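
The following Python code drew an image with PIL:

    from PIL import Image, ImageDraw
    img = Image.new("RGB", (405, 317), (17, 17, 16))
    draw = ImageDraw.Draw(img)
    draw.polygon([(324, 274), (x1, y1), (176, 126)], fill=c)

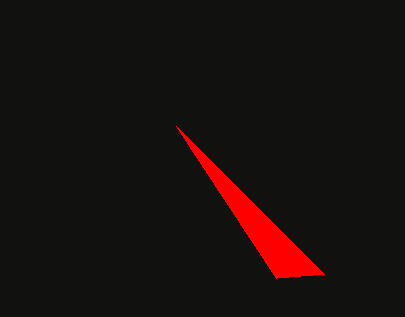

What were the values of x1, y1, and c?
x1 = 276; y1 = 278; c = 'red'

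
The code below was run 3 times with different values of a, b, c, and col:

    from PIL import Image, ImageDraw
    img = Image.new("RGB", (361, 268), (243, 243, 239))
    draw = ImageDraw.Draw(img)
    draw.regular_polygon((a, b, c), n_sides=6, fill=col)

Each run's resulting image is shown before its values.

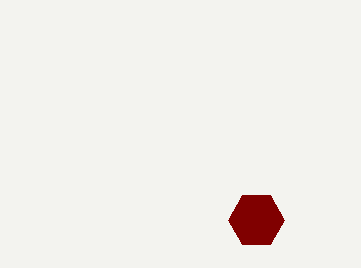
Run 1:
a = 256
b = 220
c = 28
col = 'maroon'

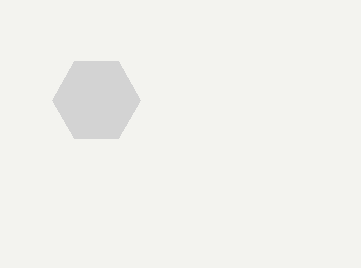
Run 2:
a = 96, b = 100, c = 44, col = 'lightgray'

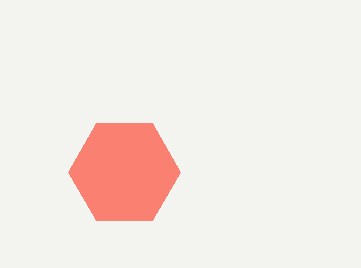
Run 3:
a = 124; b = 172; c = 56; col = 'salmon'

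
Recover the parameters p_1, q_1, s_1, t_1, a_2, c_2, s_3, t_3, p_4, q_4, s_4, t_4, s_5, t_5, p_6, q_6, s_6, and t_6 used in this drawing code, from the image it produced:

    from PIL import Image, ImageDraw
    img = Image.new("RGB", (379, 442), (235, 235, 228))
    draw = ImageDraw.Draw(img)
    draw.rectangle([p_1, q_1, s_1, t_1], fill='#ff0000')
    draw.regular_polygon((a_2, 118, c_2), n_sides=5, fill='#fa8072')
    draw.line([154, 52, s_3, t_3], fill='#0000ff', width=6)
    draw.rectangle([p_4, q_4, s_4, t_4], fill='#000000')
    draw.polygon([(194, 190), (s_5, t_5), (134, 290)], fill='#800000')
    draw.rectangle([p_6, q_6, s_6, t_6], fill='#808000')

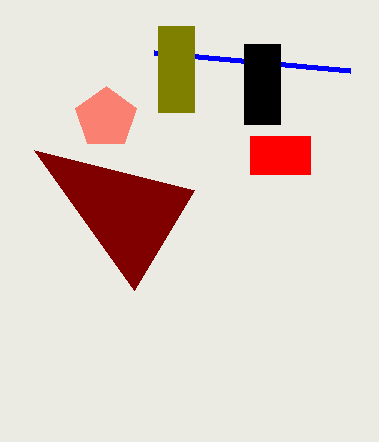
p_1 = 250
q_1 = 136
s_1 = 310
t_1 = 174
a_2 = 106
c_2 = 32
s_3 = 350
t_3 = 70
p_4 = 244
q_4 = 44
s_4 = 280
t_4 = 124
s_5 = 34
t_5 = 150
p_6 = 158
q_6 = 26
s_6 = 194
t_6 = 112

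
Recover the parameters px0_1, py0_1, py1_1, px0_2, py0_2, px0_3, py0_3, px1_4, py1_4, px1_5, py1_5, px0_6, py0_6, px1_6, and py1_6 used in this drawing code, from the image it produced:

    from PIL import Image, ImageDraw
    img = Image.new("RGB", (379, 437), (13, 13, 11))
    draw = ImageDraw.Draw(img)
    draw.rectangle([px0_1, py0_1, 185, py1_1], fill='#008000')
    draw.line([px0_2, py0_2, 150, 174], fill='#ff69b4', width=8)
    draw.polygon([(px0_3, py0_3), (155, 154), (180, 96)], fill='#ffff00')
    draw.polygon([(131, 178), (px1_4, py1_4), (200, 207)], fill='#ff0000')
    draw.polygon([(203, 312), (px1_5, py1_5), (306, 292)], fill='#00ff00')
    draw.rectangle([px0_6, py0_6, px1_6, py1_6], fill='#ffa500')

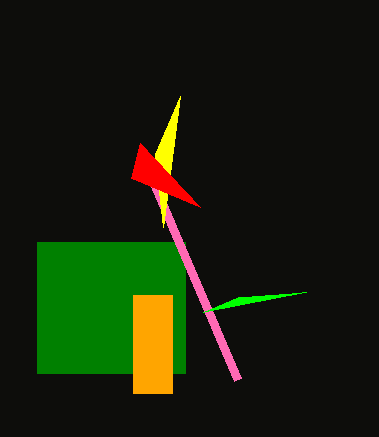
px0_1 = 37
py0_1 = 242
py1_1 = 373
px0_2 = 238
py0_2 = 380
px0_3 = 163
py0_3 = 227
px1_4 = 140
py1_4 = 143
px1_5 = 238
py1_5 = 297
px0_6 = 133
py0_6 = 295
px1_6 = 172
py1_6 = 393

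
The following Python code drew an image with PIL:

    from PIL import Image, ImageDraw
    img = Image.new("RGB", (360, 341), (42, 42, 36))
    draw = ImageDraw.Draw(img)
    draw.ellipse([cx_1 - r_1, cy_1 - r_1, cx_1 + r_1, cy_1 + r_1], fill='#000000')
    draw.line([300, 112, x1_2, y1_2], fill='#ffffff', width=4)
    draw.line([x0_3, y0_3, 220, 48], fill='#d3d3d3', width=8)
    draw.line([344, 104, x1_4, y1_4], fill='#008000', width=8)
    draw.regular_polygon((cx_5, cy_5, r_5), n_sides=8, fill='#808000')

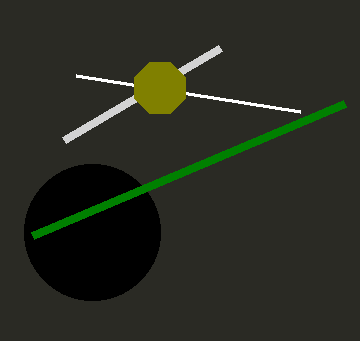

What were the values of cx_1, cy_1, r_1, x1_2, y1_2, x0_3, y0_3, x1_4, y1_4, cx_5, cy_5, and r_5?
cx_1 = 92
cy_1 = 232
r_1 = 68
x1_2 = 76
y1_2 = 76
x0_3 = 64
y0_3 = 140
x1_4 = 32
y1_4 = 236
cx_5 = 160
cy_5 = 88
r_5 = 28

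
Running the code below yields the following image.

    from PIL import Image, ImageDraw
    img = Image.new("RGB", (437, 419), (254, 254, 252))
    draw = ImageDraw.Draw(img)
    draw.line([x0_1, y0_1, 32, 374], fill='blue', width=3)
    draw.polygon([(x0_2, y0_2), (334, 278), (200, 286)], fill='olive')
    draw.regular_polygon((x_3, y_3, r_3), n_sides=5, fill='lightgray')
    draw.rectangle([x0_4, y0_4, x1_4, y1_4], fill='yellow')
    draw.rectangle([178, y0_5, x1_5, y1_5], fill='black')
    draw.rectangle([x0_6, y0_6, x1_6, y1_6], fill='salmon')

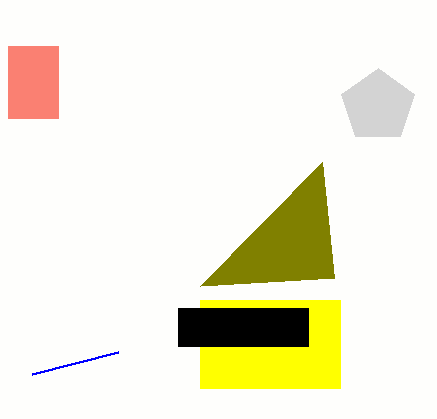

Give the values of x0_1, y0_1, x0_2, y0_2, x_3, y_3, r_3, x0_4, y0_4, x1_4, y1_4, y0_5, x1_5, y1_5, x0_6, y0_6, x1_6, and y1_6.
x0_1 = 118, y0_1 = 352, x0_2 = 322, y0_2 = 162, x_3 = 378, y_3 = 106, r_3 = 38, x0_4 = 200, y0_4 = 300, x1_4 = 340, y1_4 = 388, y0_5 = 308, x1_5 = 308, y1_5 = 346, x0_6 = 8, y0_6 = 46, x1_6 = 58, y1_6 = 118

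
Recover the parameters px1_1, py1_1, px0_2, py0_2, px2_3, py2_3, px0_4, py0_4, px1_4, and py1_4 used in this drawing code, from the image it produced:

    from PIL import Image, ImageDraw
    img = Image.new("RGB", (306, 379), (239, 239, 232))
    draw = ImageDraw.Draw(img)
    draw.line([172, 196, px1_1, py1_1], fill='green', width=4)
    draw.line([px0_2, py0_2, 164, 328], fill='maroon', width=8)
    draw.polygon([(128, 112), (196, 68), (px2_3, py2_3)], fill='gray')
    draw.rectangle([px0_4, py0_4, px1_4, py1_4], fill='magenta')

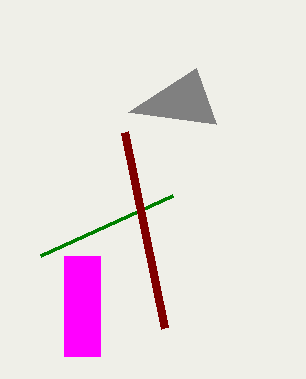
px1_1 = 40
py1_1 = 256
px0_2 = 124
py0_2 = 132
px2_3 = 216
py2_3 = 124
px0_4 = 64
py0_4 = 256
px1_4 = 100
py1_4 = 356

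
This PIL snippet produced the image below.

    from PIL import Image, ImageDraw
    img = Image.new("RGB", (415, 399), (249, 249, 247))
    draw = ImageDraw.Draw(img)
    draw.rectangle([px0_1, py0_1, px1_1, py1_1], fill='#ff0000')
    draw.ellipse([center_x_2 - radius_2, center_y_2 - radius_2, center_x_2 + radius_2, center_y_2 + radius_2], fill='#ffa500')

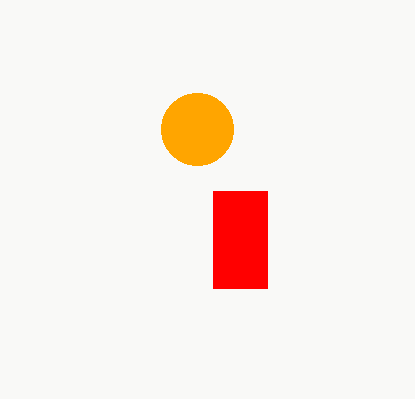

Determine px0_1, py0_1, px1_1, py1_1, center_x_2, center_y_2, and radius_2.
px0_1 = 213, py0_1 = 191, px1_1 = 267, py1_1 = 288, center_x_2 = 197, center_y_2 = 129, radius_2 = 36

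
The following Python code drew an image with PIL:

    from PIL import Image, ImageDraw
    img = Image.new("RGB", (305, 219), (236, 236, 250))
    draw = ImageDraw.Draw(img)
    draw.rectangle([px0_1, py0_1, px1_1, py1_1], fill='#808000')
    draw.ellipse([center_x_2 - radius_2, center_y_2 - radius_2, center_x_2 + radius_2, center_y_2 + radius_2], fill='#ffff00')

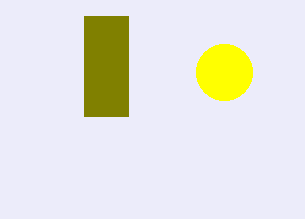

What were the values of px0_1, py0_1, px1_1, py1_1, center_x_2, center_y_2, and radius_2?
px0_1 = 84; py0_1 = 16; px1_1 = 128; py1_1 = 116; center_x_2 = 224; center_y_2 = 72; radius_2 = 28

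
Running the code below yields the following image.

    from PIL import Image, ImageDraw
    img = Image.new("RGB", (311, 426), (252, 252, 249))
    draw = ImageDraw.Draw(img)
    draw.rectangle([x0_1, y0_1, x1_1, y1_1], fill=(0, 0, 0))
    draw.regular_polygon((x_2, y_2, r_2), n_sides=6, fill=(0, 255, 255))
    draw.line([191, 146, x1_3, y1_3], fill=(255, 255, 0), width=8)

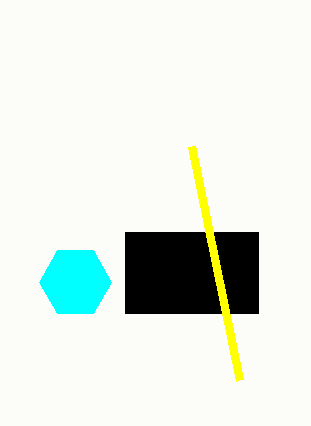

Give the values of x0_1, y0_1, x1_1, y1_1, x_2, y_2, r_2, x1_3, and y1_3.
x0_1 = 125, y0_1 = 232, x1_1 = 258, y1_1 = 313, x_2 = 75, y_2 = 282, r_2 = 36, x1_3 = 239, y1_3 = 380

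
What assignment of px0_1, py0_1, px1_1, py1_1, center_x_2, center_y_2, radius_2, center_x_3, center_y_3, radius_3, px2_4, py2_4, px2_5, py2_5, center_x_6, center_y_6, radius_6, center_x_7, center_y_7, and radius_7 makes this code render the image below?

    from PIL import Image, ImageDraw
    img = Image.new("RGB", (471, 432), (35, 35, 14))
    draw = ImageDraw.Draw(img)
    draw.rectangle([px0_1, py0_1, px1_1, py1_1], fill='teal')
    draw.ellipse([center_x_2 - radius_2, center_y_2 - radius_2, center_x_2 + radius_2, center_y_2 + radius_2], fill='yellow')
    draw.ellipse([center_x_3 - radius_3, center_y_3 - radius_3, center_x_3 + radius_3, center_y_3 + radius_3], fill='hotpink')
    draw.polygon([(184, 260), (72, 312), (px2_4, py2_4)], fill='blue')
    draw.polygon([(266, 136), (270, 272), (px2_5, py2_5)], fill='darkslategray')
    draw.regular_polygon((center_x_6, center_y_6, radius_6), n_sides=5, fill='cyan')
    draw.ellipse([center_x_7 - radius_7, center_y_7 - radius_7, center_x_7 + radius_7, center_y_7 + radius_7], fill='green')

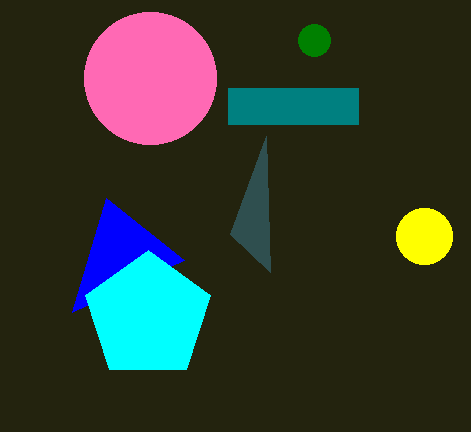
px0_1 = 228
py0_1 = 88
px1_1 = 358
py1_1 = 124
center_x_2 = 424
center_y_2 = 236
radius_2 = 28
center_x_3 = 150
center_y_3 = 78
radius_3 = 66
px2_4 = 106
py2_4 = 198
px2_5 = 230
py2_5 = 234
center_x_6 = 148
center_y_6 = 316
radius_6 = 66
center_x_7 = 314
center_y_7 = 40
radius_7 = 16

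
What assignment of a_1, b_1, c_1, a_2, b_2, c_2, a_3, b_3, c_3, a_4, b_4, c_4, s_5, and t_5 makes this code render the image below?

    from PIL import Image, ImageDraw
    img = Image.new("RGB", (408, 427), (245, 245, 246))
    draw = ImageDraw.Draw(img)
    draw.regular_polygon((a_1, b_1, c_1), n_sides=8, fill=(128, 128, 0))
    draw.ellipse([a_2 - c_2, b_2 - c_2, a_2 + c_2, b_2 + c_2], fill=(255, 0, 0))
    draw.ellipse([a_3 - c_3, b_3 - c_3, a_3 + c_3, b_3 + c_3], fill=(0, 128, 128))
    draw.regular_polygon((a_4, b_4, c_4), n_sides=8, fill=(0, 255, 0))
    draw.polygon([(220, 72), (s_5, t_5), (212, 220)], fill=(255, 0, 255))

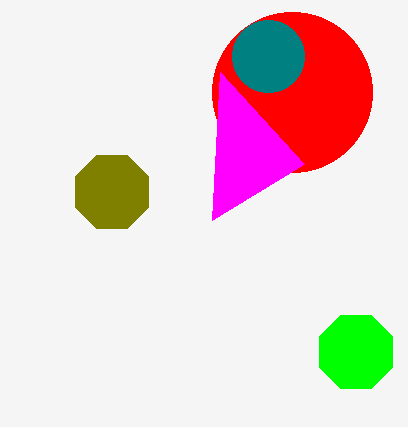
a_1 = 112, b_1 = 192, c_1 = 40, a_2 = 292, b_2 = 92, c_2 = 80, a_3 = 268, b_3 = 56, c_3 = 36, a_4 = 356, b_4 = 352, c_4 = 40, s_5 = 304, t_5 = 164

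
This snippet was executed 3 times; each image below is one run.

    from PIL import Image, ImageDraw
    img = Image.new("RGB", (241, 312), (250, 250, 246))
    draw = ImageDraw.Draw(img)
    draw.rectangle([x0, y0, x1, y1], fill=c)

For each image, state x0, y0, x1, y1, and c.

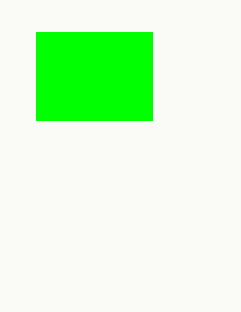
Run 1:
x0 = 36
y0 = 32
x1 = 152
y1 = 120
c = 'lime'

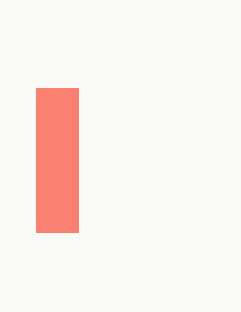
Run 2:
x0 = 36; y0 = 88; x1 = 78; y1 = 232; c = 'salmon'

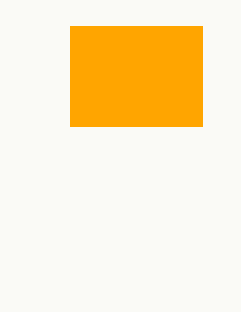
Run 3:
x0 = 70, y0 = 26, x1 = 202, y1 = 126, c = 'orange'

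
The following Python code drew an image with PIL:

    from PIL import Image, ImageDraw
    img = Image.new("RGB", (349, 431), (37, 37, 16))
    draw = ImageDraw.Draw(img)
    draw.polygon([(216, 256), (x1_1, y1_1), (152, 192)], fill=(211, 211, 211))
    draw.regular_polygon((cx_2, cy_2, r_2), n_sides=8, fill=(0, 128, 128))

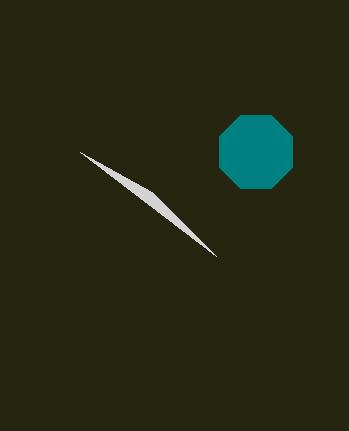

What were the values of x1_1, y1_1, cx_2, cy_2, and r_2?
x1_1 = 80; y1_1 = 152; cx_2 = 256; cy_2 = 152; r_2 = 40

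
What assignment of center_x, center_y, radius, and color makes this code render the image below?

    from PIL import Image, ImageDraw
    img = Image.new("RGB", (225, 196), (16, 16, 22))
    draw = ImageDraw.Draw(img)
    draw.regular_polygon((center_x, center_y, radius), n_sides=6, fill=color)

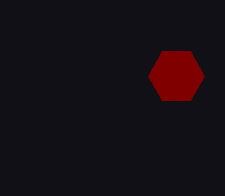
center_x = 176
center_y = 76
radius = 28
color = 'maroon'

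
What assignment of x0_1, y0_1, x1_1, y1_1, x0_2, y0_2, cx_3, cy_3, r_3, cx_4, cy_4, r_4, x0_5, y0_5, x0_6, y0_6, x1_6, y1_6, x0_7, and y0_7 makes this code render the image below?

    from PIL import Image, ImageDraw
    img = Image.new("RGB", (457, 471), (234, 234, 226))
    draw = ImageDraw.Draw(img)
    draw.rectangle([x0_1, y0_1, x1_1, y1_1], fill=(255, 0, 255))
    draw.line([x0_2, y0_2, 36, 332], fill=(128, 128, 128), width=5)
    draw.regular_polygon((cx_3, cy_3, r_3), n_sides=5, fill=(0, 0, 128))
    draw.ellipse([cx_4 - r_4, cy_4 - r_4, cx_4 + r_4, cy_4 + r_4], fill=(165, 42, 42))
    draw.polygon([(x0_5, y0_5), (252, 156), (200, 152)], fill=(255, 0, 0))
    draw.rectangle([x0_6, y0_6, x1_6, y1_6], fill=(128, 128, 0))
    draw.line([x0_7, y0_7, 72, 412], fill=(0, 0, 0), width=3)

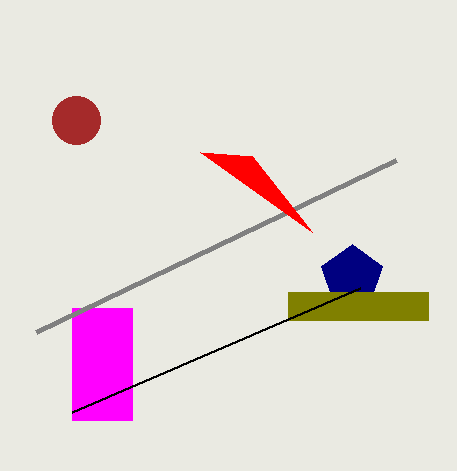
x0_1 = 72, y0_1 = 308, x1_1 = 132, y1_1 = 420, x0_2 = 396, y0_2 = 160, cx_3 = 352, cy_3 = 276, r_3 = 32, cx_4 = 76, cy_4 = 120, r_4 = 24, x0_5 = 312, y0_5 = 232, x0_6 = 288, y0_6 = 292, x1_6 = 428, y1_6 = 320, x0_7 = 360, y0_7 = 288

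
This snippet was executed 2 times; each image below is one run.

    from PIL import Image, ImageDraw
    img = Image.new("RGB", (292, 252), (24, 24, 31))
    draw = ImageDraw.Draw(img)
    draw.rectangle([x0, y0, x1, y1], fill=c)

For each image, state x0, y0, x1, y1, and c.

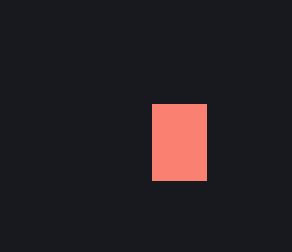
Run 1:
x0 = 152; y0 = 104; x1 = 206; y1 = 180; c = 'salmon'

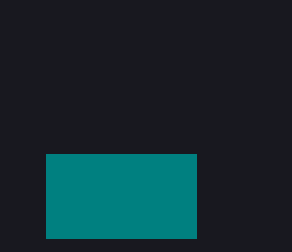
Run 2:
x0 = 46
y0 = 154
x1 = 196
y1 = 238
c = 'teal'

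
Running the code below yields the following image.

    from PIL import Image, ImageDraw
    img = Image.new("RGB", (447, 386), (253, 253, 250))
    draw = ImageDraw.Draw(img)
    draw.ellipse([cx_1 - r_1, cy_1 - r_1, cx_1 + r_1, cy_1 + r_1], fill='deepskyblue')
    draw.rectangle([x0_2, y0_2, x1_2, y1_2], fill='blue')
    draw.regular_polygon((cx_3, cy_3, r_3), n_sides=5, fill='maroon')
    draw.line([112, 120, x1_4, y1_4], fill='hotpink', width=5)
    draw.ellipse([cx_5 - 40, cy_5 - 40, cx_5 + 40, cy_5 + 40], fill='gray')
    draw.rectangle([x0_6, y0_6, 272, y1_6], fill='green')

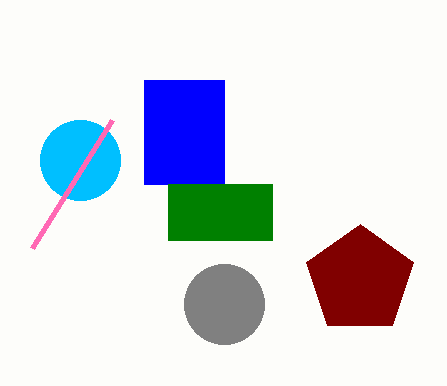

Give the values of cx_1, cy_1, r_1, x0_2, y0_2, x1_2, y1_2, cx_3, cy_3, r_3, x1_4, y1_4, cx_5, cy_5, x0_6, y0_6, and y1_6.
cx_1 = 80; cy_1 = 160; r_1 = 40; x0_2 = 144; y0_2 = 80; x1_2 = 224; y1_2 = 184; cx_3 = 360; cy_3 = 280; r_3 = 56; x1_4 = 32; y1_4 = 248; cx_5 = 224; cy_5 = 304; x0_6 = 168; y0_6 = 184; y1_6 = 240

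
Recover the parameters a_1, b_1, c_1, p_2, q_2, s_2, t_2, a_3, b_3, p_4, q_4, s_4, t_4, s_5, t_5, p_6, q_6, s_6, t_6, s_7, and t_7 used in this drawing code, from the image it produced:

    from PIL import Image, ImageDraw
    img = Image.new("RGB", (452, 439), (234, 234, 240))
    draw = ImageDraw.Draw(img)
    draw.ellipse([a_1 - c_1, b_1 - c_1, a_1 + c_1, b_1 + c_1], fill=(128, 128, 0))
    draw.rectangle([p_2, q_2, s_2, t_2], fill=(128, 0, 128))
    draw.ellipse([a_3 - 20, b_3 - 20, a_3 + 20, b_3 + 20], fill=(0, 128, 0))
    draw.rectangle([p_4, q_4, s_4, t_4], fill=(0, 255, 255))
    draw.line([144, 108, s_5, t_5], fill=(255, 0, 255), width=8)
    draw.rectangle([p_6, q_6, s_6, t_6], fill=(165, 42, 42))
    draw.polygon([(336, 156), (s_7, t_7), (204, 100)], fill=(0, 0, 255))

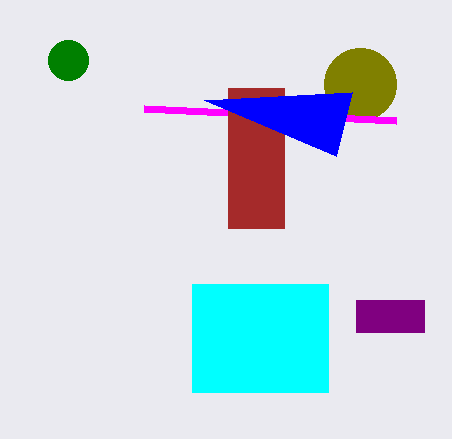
a_1 = 360, b_1 = 84, c_1 = 36, p_2 = 356, q_2 = 300, s_2 = 424, t_2 = 332, a_3 = 68, b_3 = 60, p_4 = 192, q_4 = 284, s_4 = 328, t_4 = 392, s_5 = 396, t_5 = 120, p_6 = 228, q_6 = 88, s_6 = 284, t_6 = 228, s_7 = 352, t_7 = 92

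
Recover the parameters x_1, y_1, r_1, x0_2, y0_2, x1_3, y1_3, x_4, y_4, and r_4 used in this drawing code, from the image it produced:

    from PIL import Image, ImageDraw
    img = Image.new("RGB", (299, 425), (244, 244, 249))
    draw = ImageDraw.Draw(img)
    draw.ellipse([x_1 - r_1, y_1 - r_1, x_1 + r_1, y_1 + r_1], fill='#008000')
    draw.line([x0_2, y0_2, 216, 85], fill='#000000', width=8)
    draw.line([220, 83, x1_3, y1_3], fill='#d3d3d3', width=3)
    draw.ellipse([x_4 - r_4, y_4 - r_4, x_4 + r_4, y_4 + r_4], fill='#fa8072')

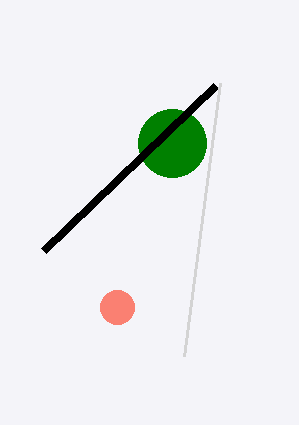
x_1 = 172, y_1 = 143, r_1 = 34, x0_2 = 44, y0_2 = 250, x1_3 = 184, y1_3 = 356, x_4 = 117, y_4 = 307, r_4 = 17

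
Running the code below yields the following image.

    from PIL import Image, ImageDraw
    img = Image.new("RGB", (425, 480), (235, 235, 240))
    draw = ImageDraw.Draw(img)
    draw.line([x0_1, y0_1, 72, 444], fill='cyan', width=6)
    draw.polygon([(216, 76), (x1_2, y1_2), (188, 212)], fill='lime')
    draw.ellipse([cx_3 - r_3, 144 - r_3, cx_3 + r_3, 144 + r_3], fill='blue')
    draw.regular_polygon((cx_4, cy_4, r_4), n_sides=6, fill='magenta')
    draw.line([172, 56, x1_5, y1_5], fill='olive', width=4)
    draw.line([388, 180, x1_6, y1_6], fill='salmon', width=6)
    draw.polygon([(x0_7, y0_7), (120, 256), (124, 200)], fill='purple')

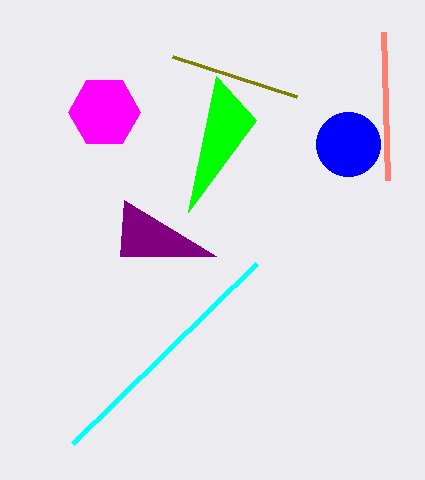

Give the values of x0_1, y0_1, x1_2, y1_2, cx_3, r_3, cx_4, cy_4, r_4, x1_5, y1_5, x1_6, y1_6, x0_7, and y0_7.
x0_1 = 256
y0_1 = 264
x1_2 = 256
y1_2 = 120
cx_3 = 348
r_3 = 32
cx_4 = 104
cy_4 = 112
r_4 = 36
x1_5 = 296
y1_5 = 96
x1_6 = 384
y1_6 = 32
x0_7 = 216
y0_7 = 256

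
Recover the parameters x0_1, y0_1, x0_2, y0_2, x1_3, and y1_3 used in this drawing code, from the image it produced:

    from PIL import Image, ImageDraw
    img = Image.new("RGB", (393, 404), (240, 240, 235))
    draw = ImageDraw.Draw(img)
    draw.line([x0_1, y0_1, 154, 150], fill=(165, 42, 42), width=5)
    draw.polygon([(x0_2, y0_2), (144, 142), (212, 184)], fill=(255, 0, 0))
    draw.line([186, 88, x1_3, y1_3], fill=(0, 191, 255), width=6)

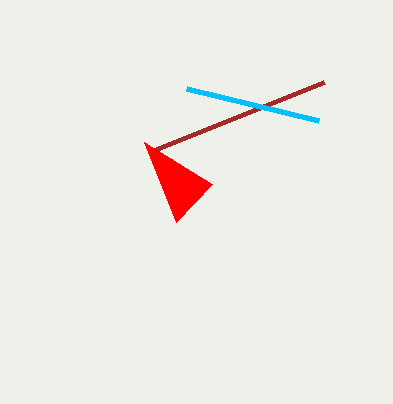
x0_1 = 324; y0_1 = 82; x0_2 = 176; y0_2 = 222; x1_3 = 318; y1_3 = 120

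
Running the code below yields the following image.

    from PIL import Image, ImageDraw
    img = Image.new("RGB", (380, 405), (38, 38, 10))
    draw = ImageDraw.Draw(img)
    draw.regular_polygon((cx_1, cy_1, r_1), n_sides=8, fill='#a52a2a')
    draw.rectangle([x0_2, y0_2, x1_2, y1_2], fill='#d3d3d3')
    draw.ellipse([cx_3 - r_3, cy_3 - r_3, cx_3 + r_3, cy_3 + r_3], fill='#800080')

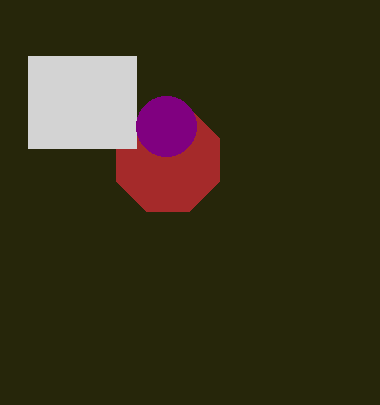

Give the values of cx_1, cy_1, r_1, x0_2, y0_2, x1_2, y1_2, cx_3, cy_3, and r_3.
cx_1 = 168; cy_1 = 160; r_1 = 56; x0_2 = 28; y0_2 = 56; x1_2 = 136; y1_2 = 148; cx_3 = 166; cy_3 = 126; r_3 = 30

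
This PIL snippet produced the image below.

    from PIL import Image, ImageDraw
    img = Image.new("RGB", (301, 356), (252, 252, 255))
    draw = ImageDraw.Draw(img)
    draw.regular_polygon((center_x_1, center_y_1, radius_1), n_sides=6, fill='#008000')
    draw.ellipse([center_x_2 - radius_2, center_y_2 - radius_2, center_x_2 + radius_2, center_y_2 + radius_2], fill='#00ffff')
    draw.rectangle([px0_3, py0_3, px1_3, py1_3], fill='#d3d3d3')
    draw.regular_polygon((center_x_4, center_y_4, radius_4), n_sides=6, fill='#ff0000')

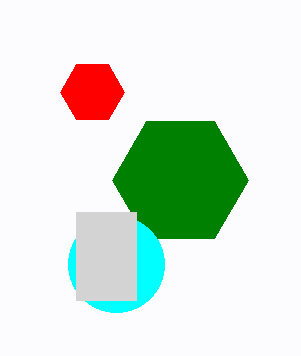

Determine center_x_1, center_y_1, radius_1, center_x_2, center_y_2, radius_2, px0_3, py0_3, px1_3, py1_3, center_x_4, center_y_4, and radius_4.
center_x_1 = 180; center_y_1 = 180; radius_1 = 68; center_x_2 = 116; center_y_2 = 264; radius_2 = 48; px0_3 = 76; py0_3 = 212; px1_3 = 136; py1_3 = 300; center_x_4 = 92; center_y_4 = 92; radius_4 = 32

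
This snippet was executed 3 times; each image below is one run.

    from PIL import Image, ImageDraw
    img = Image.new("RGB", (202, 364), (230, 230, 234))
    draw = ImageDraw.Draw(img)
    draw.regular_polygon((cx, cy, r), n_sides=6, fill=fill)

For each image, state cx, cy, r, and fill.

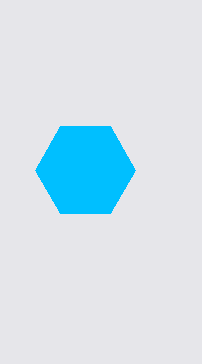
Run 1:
cx = 85
cy = 170
r = 50
fill = 'deepskyblue'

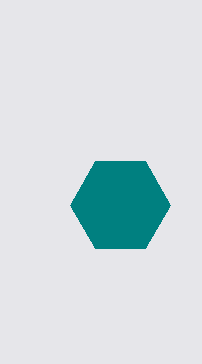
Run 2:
cx = 120; cy = 205; r = 50; fill = 'teal'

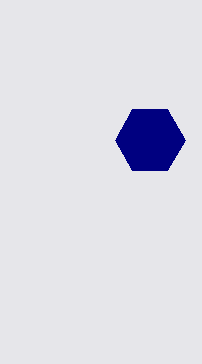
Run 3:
cx = 150; cy = 140; r = 35; fill = 'navy'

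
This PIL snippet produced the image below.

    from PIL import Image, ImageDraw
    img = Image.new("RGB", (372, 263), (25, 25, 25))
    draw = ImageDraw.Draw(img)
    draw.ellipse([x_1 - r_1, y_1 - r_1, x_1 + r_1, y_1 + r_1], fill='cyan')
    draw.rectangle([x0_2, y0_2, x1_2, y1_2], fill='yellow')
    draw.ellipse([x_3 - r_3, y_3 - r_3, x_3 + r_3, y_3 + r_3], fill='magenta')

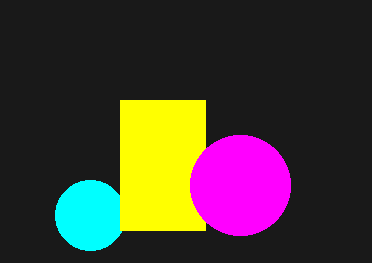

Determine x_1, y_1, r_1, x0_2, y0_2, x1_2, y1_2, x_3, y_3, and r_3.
x_1 = 90, y_1 = 215, r_1 = 35, x0_2 = 120, y0_2 = 100, x1_2 = 205, y1_2 = 230, x_3 = 240, y_3 = 185, r_3 = 50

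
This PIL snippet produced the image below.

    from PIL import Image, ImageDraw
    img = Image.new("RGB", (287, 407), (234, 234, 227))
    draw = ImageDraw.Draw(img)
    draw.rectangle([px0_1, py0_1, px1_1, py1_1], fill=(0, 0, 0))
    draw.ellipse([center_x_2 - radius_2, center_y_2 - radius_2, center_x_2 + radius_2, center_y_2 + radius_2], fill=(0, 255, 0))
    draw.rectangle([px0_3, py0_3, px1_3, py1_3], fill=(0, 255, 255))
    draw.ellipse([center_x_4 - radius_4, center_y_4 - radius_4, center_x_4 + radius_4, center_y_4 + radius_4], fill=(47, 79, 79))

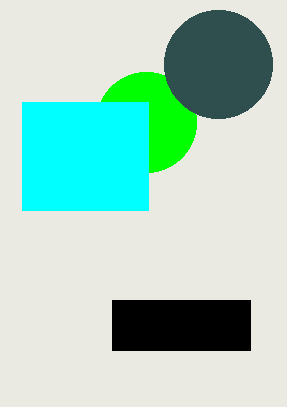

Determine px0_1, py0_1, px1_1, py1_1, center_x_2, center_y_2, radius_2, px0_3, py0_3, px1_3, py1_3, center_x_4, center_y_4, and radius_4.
px0_1 = 112
py0_1 = 300
px1_1 = 250
py1_1 = 350
center_x_2 = 146
center_y_2 = 122
radius_2 = 50
px0_3 = 22
py0_3 = 102
px1_3 = 148
py1_3 = 210
center_x_4 = 218
center_y_4 = 64
radius_4 = 54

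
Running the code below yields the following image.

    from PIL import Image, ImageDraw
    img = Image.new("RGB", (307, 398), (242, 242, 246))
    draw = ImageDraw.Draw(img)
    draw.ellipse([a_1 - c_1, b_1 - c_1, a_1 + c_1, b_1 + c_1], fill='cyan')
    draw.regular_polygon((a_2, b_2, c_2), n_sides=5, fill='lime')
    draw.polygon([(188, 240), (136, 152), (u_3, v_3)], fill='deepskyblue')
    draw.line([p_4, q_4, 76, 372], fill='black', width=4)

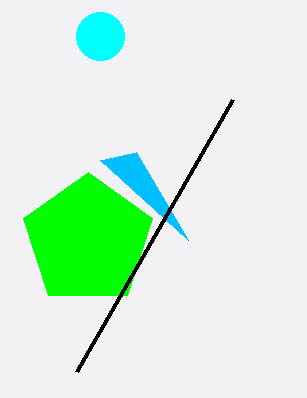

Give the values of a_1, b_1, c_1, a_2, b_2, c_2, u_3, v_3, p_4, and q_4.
a_1 = 100; b_1 = 36; c_1 = 24; a_2 = 88; b_2 = 240; c_2 = 68; u_3 = 100; v_3 = 160; p_4 = 232; q_4 = 100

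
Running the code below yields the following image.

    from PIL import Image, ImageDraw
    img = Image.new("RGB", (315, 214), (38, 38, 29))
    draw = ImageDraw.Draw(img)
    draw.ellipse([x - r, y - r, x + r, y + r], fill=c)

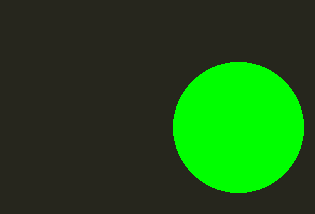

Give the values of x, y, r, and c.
x = 238; y = 127; r = 65; c = 'lime'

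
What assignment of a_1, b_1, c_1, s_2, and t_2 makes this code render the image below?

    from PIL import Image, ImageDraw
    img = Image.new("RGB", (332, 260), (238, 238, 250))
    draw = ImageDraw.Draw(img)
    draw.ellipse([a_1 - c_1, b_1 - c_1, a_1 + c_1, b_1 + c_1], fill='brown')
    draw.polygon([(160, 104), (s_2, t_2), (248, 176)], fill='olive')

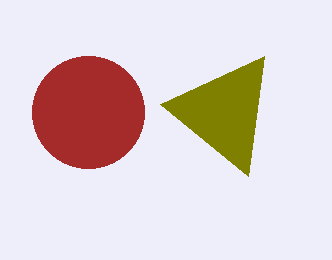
a_1 = 88; b_1 = 112; c_1 = 56; s_2 = 264; t_2 = 56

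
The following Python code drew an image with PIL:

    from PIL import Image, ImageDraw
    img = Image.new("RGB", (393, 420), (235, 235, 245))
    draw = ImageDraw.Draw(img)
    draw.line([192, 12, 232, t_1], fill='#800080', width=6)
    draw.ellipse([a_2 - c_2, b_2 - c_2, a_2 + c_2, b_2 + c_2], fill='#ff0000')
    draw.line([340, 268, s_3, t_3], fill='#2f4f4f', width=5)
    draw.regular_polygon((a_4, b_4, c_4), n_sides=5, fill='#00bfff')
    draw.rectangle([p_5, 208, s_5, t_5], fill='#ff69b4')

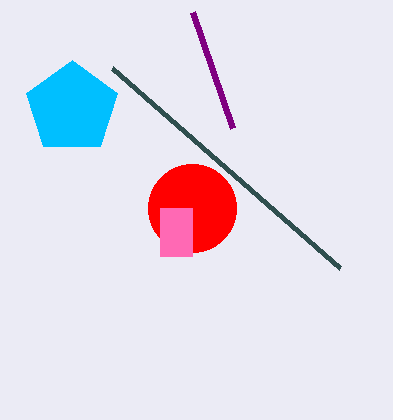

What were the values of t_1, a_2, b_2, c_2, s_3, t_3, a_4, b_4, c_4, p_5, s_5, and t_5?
t_1 = 128
a_2 = 192
b_2 = 208
c_2 = 44
s_3 = 112
t_3 = 68
a_4 = 72
b_4 = 108
c_4 = 48
p_5 = 160
s_5 = 192
t_5 = 256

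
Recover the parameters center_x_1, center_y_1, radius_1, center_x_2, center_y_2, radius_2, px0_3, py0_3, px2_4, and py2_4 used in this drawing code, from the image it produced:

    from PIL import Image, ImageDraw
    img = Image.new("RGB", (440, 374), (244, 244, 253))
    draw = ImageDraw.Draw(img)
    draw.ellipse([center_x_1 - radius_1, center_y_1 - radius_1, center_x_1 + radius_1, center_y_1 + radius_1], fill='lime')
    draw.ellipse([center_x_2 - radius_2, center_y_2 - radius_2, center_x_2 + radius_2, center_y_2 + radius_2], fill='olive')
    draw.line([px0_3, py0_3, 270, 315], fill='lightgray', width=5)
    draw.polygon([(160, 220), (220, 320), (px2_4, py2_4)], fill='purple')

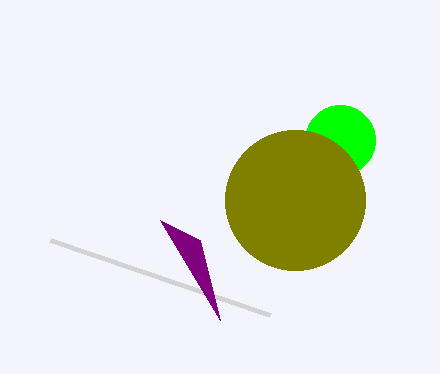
center_x_1 = 340, center_y_1 = 140, radius_1 = 35, center_x_2 = 295, center_y_2 = 200, radius_2 = 70, px0_3 = 50, py0_3 = 240, px2_4 = 200, py2_4 = 240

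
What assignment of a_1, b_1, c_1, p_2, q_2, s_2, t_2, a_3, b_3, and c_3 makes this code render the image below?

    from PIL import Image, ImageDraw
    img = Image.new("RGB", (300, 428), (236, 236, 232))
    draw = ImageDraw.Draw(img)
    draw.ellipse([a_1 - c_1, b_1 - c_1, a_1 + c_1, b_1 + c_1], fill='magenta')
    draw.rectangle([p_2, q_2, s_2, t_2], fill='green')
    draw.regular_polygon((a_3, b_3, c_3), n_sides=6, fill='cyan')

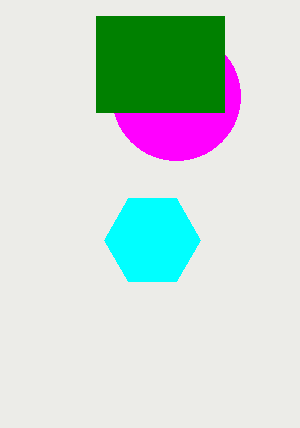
a_1 = 176; b_1 = 96; c_1 = 64; p_2 = 96; q_2 = 16; s_2 = 224; t_2 = 112; a_3 = 152; b_3 = 240; c_3 = 48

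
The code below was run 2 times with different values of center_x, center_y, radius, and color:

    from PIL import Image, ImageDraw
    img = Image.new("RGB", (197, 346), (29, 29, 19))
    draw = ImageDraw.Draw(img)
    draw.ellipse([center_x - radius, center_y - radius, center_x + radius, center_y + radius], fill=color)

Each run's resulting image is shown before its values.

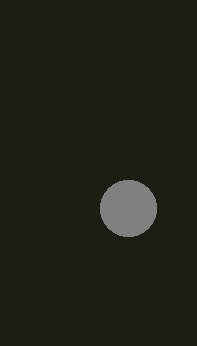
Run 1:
center_x = 128, center_y = 208, radius = 28, color = 'gray'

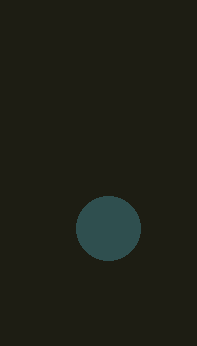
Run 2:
center_x = 108; center_y = 228; radius = 32; color = 'darkslategray'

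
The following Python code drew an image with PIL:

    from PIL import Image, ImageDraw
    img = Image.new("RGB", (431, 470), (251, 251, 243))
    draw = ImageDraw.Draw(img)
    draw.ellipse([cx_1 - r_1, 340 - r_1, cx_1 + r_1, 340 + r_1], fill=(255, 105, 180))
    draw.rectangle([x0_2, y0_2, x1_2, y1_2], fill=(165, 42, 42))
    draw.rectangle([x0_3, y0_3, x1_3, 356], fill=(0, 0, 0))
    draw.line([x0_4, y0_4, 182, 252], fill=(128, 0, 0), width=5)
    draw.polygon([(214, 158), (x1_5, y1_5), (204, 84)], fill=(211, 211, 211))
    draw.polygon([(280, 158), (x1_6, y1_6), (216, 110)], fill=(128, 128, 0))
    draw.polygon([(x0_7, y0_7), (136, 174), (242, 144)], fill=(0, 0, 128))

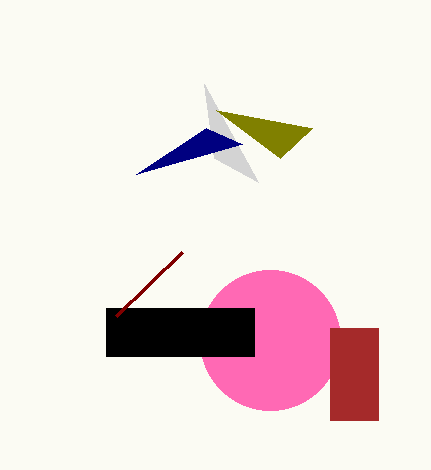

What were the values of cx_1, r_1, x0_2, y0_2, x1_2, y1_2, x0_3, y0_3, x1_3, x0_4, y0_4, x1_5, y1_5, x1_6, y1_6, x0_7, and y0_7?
cx_1 = 270
r_1 = 70
x0_2 = 330
y0_2 = 328
x1_2 = 378
y1_2 = 420
x0_3 = 106
y0_3 = 308
x1_3 = 254
x0_4 = 116
y0_4 = 316
x1_5 = 258
y1_5 = 182
x1_6 = 312
y1_6 = 128
x0_7 = 206
y0_7 = 128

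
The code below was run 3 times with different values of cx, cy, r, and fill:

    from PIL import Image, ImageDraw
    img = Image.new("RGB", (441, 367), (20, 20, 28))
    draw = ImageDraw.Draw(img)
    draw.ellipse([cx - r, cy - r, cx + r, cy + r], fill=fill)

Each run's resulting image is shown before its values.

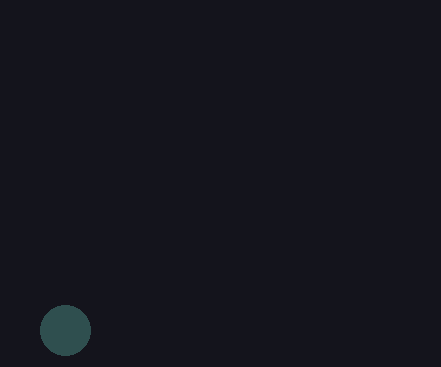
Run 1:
cx = 65, cy = 330, r = 25, fill = 'darkslategray'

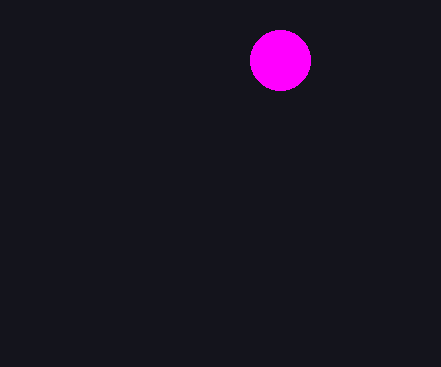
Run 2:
cx = 280; cy = 60; r = 30; fill = 'magenta'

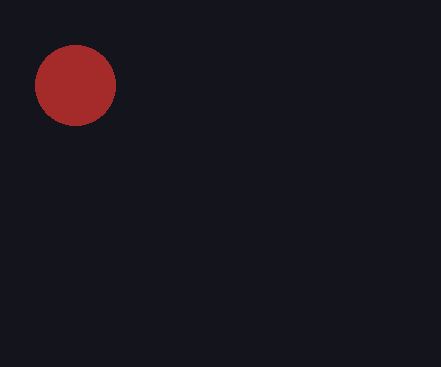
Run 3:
cx = 75, cy = 85, r = 40, fill = 'brown'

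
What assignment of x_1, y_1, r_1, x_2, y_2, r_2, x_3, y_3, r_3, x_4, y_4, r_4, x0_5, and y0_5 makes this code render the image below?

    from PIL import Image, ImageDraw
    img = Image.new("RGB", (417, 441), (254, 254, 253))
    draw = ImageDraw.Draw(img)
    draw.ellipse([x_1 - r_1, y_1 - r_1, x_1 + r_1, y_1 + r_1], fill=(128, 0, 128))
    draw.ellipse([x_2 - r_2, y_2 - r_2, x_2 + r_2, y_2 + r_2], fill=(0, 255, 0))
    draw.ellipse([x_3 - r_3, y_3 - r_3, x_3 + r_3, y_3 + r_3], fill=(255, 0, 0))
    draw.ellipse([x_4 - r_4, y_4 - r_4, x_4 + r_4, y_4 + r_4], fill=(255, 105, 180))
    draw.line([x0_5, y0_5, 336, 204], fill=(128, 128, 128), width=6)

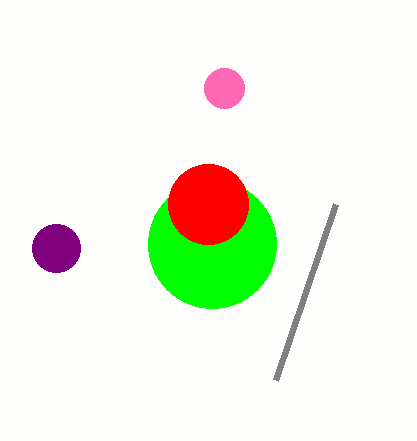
x_1 = 56; y_1 = 248; r_1 = 24; x_2 = 212; y_2 = 244; r_2 = 64; x_3 = 208; y_3 = 204; r_3 = 40; x_4 = 224; y_4 = 88; r_4 = 20; x0_5 = 276; y0_5 = 380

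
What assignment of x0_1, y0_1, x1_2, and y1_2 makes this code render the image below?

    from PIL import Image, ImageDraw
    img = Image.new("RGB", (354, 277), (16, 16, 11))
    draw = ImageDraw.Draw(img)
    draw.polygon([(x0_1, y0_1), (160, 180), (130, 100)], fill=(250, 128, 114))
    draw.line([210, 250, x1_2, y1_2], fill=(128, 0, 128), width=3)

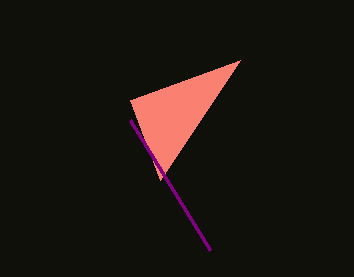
x0_1 = 240, y0_1 = 60, x1_2 = 130, y1_2 = 120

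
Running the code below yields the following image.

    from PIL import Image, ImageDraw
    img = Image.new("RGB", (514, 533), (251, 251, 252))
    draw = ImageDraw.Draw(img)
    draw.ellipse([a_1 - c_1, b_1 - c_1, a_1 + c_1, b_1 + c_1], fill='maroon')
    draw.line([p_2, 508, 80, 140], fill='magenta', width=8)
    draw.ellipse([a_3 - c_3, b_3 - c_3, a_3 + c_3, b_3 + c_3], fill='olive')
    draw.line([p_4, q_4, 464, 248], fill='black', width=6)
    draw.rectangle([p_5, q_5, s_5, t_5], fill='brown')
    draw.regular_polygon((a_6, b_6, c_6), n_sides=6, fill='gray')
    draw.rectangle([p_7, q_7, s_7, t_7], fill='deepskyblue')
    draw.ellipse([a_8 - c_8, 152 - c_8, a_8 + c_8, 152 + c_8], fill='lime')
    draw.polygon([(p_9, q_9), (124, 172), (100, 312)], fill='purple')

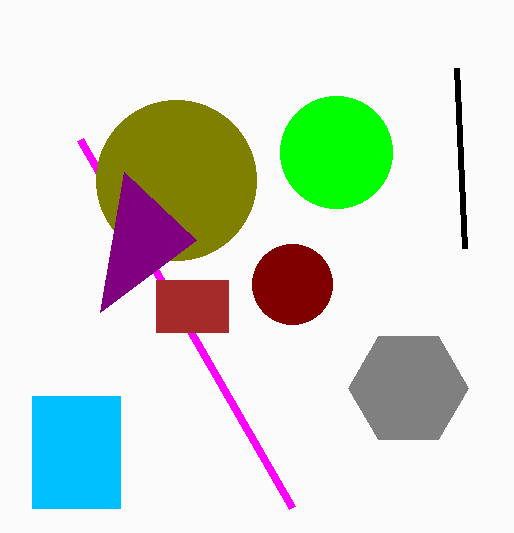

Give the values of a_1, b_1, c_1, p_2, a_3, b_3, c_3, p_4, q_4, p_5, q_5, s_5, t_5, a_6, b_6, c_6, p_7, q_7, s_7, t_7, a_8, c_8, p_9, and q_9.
a_1 = 292; b_1 = 284; c_1 = 40; p_2 = 292; a_3 = 176; b_3 = 180; c_3 = 80; p_4 = 456; q_4 = 68; p_5 = 156; q_5 = 280; s_5 = 228; t_5 = 332; a_6 = 408; b_6 = 388; c_6 = 60; p_7 = 32; q_7 = 396; s_7 = 120; t_7 = 508; a_8 = 336; c_8 = 56; p_9 = 196; q_9 = 240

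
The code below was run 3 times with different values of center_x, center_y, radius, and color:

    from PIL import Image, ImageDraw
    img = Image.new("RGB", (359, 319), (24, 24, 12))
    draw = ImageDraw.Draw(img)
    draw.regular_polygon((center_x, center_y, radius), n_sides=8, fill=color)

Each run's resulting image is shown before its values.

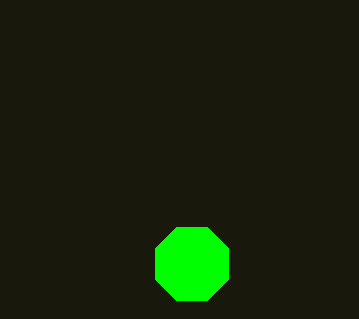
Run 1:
center_x = 192
center_y = 264
radius = 40
color = 'lime'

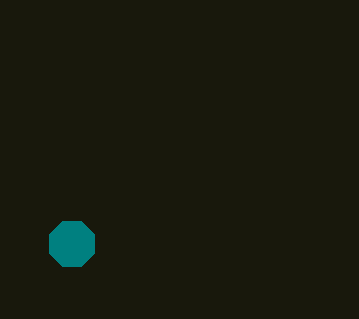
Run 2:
center_x = 72
center_y = 244
radius = 24
color = 'teal'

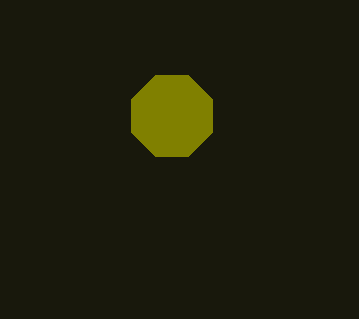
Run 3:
center_x = 172; center_y = 116; radius = 44; color = 'olive'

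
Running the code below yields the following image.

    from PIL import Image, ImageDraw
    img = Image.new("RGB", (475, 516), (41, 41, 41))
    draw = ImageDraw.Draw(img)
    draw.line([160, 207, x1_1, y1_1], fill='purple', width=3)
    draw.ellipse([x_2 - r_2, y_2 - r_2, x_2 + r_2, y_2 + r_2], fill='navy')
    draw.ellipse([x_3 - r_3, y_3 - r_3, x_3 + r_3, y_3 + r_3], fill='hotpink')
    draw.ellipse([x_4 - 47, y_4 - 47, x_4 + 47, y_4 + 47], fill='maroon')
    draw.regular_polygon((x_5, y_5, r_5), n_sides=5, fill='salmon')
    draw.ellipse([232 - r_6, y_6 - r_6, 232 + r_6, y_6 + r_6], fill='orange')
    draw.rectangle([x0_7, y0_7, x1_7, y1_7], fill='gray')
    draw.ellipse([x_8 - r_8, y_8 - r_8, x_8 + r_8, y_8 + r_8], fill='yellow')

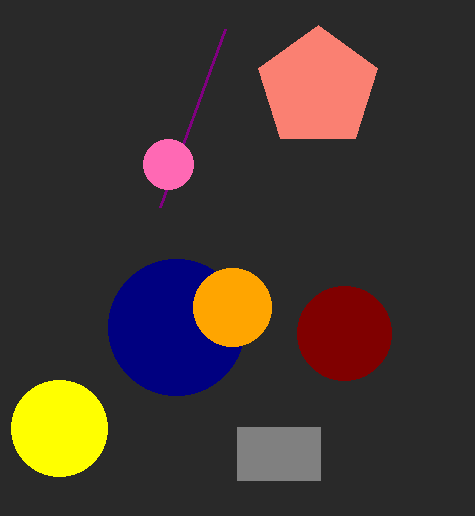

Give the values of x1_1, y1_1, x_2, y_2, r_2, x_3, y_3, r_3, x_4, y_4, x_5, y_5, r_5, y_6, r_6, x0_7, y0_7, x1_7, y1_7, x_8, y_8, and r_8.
x1_1 = 225, y1_1 = 29, x_2 = 176, y_2 = 327, r_2 = 68, x_3 = 168, y_3 = 164, r_3 = 25, x_4 = 344, y_4 = 333, x_5 = 318, y_5 = 88, r_5 = 63, y_6 = 307, r_6 = 39, x0_7 = 237, y0_7 = 427, x1_7 = 320, y1_7 = 480, x_8 = 59, y_8 = 428, r_8 = 48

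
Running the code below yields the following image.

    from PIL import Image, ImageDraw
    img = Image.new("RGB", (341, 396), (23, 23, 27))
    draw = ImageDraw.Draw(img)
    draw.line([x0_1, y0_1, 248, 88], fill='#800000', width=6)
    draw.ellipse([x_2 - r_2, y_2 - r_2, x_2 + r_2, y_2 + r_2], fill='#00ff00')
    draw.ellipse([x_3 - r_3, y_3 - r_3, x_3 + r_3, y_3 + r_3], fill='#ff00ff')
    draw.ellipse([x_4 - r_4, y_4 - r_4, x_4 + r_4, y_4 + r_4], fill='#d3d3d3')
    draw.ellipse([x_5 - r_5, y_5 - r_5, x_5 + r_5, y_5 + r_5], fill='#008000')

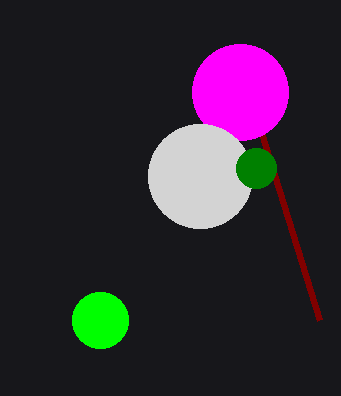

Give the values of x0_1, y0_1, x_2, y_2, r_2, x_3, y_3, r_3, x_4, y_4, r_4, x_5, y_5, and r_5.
x0_1 = 320
y0_1 = 320
x_2 = 100
y_2 = 320
r_2 = 28
x_3 = 240
y_3 = 92
r_3 = 48
x_4 = 200
y_4 = 176
r_4 = 52
x_5 = 256
y_5 = 168
r_5 = 20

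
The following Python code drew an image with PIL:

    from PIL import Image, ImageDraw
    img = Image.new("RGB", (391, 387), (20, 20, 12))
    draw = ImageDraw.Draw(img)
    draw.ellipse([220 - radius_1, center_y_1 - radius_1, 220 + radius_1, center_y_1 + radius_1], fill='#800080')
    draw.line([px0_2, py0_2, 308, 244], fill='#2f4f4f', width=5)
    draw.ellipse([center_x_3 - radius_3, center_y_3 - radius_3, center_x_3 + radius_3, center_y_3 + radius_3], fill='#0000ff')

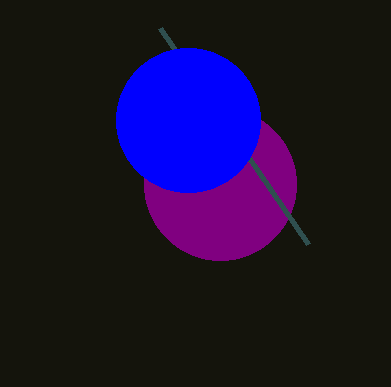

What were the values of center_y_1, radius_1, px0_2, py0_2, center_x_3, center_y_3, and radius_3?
center_y_1 = 184, radius_1 = 76, px0_2 = 160, py0_2 = 28, center_x_3 = 188, center_y_3 = 120, radius_3 = 72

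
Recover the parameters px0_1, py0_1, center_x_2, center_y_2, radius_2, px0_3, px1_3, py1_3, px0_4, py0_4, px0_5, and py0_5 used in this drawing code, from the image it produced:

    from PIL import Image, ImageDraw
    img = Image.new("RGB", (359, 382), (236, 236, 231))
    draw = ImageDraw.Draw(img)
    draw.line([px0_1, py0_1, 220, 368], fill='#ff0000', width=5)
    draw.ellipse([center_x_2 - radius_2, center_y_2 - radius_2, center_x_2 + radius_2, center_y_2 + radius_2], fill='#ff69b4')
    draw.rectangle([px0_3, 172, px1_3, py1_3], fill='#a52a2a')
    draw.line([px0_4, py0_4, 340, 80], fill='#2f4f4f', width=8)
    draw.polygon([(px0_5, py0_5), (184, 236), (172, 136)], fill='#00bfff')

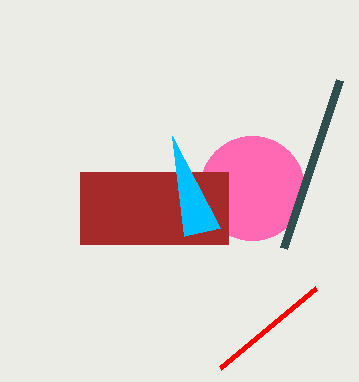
px0_1 = 316
py0_1 = 288
center_x_2 = 252
center_y_2 = 188
radius_2 = 52
px0_3 = 80
px1_3 = 228
py1_3 = 244
px0_4 = 284
py0_4 = 248
px0_5 = 220
py0_5 = 228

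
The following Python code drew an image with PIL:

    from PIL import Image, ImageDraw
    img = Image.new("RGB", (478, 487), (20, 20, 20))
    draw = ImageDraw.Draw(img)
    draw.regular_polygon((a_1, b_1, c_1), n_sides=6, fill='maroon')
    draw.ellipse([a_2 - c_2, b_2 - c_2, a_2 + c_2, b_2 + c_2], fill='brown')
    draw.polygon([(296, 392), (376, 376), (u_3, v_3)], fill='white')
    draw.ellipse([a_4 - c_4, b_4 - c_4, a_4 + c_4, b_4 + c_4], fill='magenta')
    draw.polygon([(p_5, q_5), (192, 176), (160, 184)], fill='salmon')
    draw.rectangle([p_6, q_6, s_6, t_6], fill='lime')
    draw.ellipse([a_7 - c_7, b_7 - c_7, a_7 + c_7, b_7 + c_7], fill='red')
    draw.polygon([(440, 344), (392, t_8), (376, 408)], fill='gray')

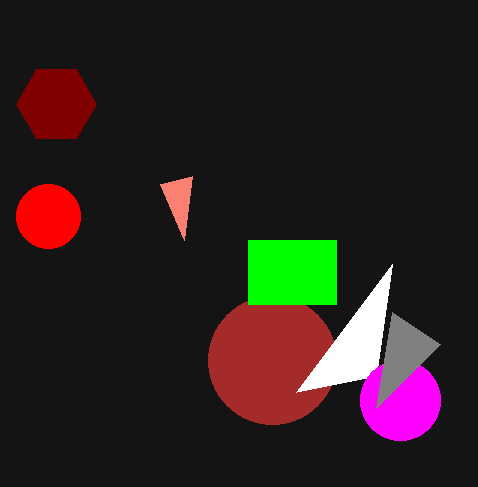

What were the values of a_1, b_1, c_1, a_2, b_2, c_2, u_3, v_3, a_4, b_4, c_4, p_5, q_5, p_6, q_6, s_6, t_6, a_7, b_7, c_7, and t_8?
a_1 = 56
b_1 = 104
c_1 = 40
a_2 = 272
b_2 = 360
c_2 = 64
u_3 = 392
v_3 = 264
a_4 = 400
b_4 = 400
c_4 = 40
p_5 = 184
q_5 = 240
p_6 = 248
q_6 = 240
s_6 = 336
t_6 = 304
a_7 = 48
b_7 = 216
c_7 = 32
t_8 = 312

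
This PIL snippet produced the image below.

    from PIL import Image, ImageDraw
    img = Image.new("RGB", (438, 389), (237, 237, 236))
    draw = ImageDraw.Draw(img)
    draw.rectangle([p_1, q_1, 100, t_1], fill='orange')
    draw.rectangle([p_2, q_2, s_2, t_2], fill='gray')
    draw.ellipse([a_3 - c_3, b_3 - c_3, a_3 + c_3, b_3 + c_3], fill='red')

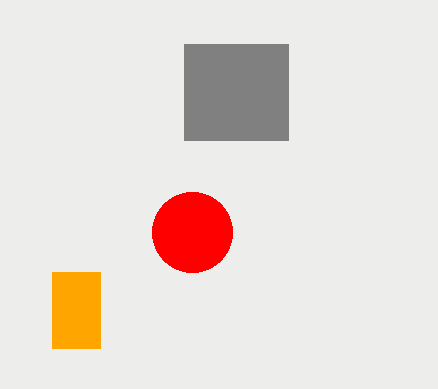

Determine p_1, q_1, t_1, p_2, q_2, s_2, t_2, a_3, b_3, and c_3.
p_1 = 52, q_1 = 272, t_1 = 348, p_2 = 184, q_2 = 44, s_2 = 288, t_2 = 140, a_3 = 192, b_3 = 232, c_3 = 40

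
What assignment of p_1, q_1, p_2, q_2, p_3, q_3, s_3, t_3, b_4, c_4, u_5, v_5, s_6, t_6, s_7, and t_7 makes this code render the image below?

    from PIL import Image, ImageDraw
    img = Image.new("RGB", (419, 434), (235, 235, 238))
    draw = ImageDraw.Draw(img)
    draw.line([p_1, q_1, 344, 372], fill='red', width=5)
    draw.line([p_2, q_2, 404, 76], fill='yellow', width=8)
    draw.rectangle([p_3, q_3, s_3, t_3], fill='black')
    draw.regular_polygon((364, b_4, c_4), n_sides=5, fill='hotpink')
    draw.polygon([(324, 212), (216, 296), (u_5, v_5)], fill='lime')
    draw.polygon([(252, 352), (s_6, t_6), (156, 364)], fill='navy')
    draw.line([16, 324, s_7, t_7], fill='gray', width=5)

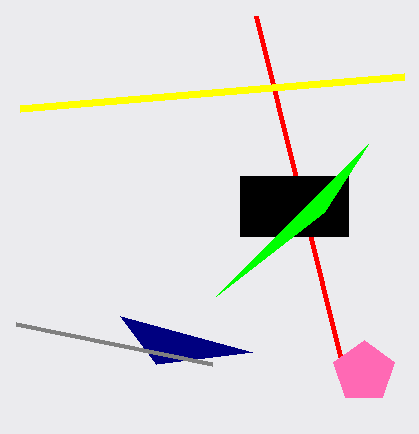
p_1 = 256; q_1 = 16; p_2 = 20; q_2 = 108; p_3 = 240; q_3 = 176; s_3 = 348; t_3 = 236; b_4 = 372; c_4 = 32; u_5 = 368; v_5 = 144; s_6 = 120; t_6 = 316; s_7 = 212; t_7 = 364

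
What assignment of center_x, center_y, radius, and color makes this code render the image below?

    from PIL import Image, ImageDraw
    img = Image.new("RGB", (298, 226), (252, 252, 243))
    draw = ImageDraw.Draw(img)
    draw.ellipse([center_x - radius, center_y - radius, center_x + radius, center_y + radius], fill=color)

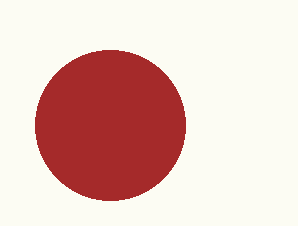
center_x = 110
center_y = 125
radius = 75
color = 'brown'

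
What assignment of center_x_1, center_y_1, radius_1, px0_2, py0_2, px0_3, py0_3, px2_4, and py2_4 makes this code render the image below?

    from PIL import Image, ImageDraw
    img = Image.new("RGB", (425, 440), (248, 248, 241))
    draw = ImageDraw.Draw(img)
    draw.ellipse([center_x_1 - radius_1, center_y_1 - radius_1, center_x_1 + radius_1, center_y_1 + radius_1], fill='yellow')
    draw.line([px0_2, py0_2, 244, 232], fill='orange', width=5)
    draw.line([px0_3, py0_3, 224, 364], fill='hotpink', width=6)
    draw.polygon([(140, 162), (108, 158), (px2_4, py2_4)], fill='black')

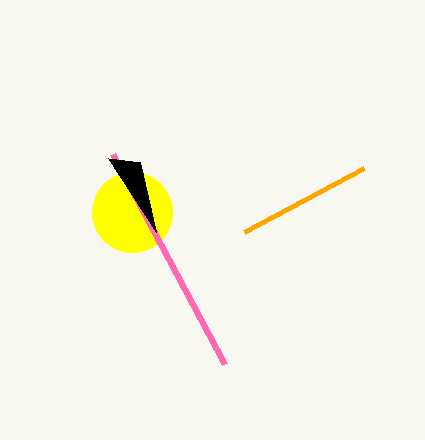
center_x_1 = 132
center_y_1 = 212
radius_1 = 40
px0_2 = 364
py0_2 = 168
px0_3 = 112
py0_3 = 154
px2_4 = 156
py2_4 = 232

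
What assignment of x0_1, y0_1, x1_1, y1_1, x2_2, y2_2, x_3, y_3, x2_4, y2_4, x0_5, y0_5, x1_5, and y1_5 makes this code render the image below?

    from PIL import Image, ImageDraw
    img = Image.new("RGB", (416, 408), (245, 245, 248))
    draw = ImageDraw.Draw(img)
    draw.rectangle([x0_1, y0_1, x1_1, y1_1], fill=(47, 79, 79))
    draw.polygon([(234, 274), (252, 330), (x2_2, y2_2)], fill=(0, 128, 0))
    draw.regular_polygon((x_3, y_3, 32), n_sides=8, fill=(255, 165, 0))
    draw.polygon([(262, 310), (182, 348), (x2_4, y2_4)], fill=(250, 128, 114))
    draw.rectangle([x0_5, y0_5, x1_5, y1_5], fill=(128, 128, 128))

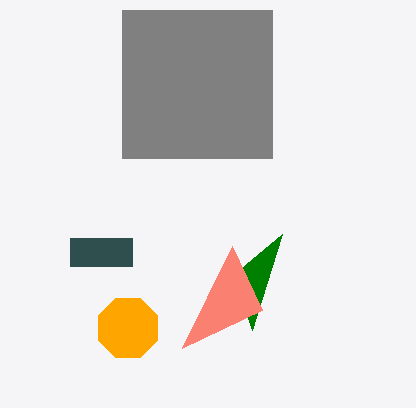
x0_1 = 70; y0_1 = 238; x1_1 = 132; y1_1 = 266; x2_2 = 282; y2_2 = 234; x_3 = 128; y_3 = 328; x2_4 = 232; y2_4 = 246; x0_5 = 122; y0_5 = 10; x1_5 = 272; y1_5 = 158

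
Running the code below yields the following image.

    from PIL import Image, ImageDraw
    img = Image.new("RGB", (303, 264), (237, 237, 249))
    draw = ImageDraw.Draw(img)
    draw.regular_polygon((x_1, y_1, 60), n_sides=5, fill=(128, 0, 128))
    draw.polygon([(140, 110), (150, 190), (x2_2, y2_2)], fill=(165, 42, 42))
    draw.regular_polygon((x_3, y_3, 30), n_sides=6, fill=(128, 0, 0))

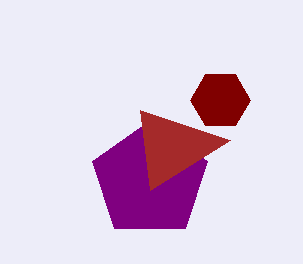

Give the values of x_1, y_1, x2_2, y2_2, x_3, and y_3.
x_1 = 150; y_1 = 180; x2_2 = 230; y2_2 = 140; x_3 = 220; y_3 = 100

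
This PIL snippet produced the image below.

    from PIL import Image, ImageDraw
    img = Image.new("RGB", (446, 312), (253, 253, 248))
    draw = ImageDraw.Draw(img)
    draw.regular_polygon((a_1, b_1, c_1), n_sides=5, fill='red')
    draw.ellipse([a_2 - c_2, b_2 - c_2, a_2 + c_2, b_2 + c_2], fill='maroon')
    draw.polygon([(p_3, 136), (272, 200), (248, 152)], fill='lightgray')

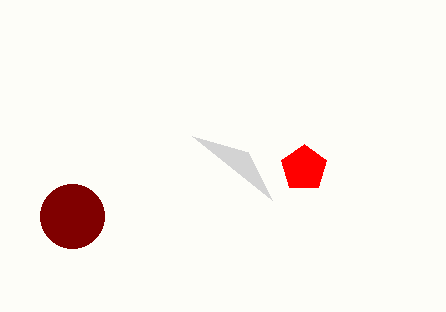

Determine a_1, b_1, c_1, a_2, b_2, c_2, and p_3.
a_1 = 304; b_1 = 168; c_1 = 24; a_2 = 72; b_2 = 216; c_2 = 32; p_3 = 192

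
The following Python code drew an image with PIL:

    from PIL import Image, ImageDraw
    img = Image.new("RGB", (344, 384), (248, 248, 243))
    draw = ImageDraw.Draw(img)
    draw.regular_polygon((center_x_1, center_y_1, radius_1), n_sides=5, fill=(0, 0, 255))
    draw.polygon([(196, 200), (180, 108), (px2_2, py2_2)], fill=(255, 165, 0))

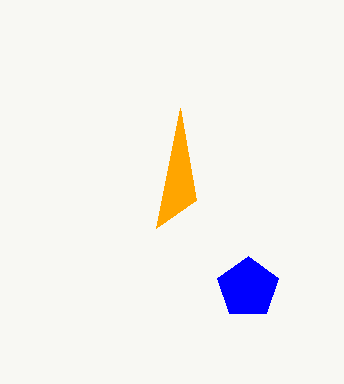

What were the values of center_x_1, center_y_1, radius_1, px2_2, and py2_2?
center_x_1 = 248; center_y_1 = 288; radius_1 = 32; px2_2 = 156; py2_2 = 228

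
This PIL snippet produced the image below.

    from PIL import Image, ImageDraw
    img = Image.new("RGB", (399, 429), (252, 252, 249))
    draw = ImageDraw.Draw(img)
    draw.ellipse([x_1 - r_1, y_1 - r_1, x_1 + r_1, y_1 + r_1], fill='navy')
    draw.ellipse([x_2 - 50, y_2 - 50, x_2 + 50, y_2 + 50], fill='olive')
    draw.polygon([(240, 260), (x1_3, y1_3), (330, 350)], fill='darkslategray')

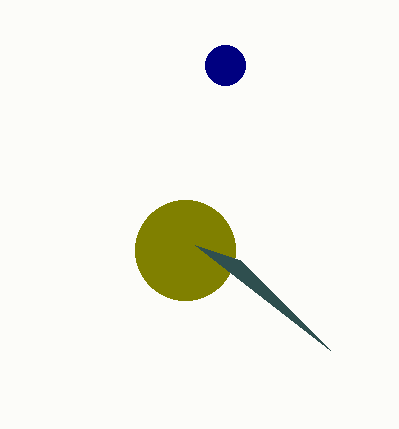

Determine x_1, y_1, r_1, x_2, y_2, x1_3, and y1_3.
x_1 = 225, y_1 = 65, r_1 = 20, x_2 = 185, y_2 = 250, x1_3 = 195, y1_3 = 245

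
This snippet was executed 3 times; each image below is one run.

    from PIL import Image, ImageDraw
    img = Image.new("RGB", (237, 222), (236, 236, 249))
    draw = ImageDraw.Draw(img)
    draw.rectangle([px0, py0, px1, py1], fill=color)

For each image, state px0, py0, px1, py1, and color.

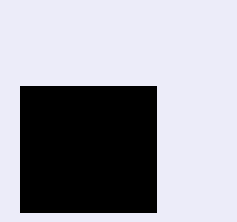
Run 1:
px0 = 20
py0 = 86
px1 = 156
py1 = 212
color = 'black'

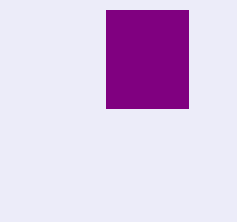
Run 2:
px0 = 106
py0 = 10
px1 = 188
py1 = 108
color = 'purple'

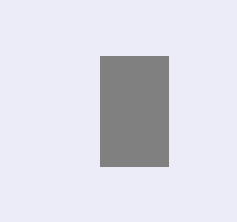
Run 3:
px0 = 100, py0 = 56, px1 = 168, py1 = 166, color = 'gray'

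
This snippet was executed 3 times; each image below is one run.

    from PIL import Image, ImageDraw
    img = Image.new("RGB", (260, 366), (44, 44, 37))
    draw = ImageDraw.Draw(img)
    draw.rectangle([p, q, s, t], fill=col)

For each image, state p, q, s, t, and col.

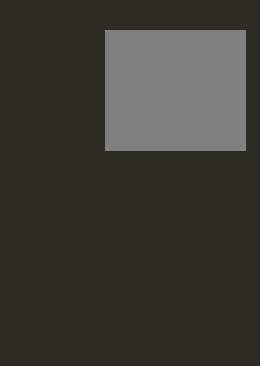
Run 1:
p = 105
q = 30
s = 245
t = 150
col = 'gray'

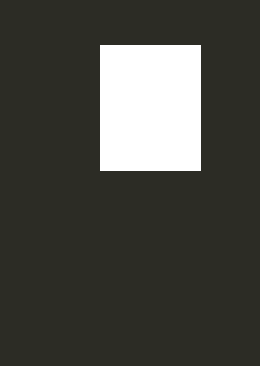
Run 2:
p = 100; q = 45; s = 200; t = 170; col = 'white'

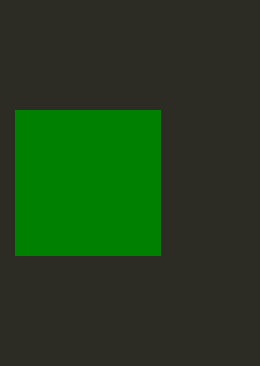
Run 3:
p = 15
q = 110
s = 160
t = 255
col = 'green'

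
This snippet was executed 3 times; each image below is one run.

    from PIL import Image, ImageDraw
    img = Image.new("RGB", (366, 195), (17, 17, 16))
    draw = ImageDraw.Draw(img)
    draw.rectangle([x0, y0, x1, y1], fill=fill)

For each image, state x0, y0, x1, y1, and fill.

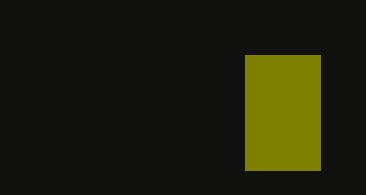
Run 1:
x0 = 245; y0 = 55; x1 = 320; y1 = 170; fill = 'olive'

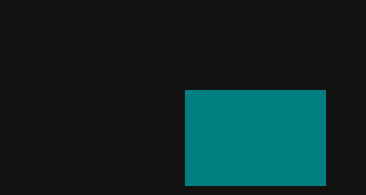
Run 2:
x0 = 185, y0 = 90, x1 = 325, y1 = 185, fill = 'teal'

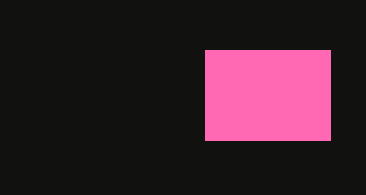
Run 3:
x0 = 205
y0 = 50
x1 = 330
y1 = 140
fill = 'hotpink'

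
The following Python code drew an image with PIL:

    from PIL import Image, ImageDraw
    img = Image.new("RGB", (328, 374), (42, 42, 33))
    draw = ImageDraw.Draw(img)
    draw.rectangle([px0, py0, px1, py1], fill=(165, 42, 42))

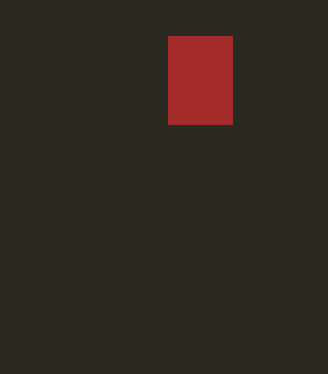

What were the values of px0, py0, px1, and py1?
px0 = 168; py0 = 36; px1 = 232; py1 = 124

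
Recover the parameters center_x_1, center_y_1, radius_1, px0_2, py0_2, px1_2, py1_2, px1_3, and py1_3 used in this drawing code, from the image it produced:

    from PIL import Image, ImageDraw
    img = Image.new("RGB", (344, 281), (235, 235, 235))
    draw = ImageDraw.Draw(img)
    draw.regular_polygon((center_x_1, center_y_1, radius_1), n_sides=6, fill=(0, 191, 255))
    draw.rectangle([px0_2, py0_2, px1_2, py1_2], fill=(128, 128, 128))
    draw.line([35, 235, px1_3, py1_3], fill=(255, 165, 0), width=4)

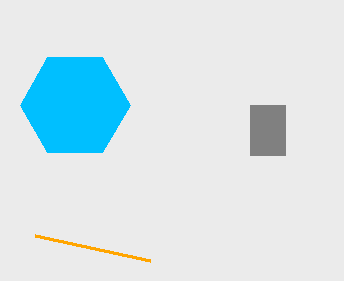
center_x_1 = 75; center_y_1 = 105; radius_1 = 55; px0_2 = 250; py0_2 = 105; px1_2 = 285; py1_2 = 155; px1_3 = 150; py1_3 = 260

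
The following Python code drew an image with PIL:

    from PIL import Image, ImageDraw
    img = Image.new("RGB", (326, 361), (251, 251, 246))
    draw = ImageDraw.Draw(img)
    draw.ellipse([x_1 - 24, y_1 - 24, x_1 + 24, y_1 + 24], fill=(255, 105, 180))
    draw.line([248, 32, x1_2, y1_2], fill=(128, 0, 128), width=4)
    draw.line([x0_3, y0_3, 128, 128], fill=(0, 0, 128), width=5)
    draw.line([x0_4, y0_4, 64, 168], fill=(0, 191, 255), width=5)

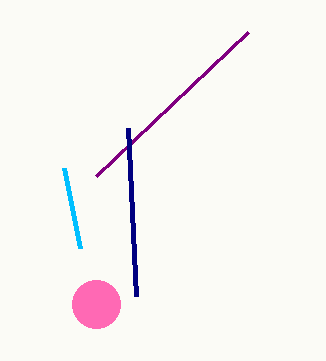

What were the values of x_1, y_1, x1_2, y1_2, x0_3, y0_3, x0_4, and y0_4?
x_1 = 96, y_1 = 304, x1_2 = 96, y1_2 = 176, x0_3 = 136, y0_3 = 296, x0_4 = 80, y0_4 = 248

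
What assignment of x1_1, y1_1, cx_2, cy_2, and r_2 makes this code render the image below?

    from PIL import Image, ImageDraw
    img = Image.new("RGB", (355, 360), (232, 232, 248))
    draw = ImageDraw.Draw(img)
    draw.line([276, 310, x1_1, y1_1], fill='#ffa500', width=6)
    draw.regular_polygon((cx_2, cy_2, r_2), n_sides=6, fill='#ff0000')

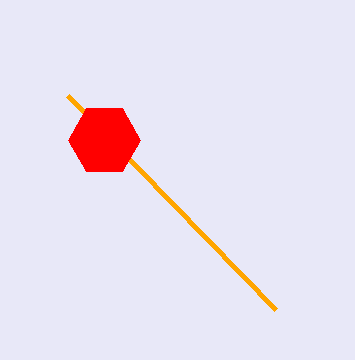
x1_1 = 68, y1_1 = 96, cx_2 = 104, cy_2 = 140, r_2 = 36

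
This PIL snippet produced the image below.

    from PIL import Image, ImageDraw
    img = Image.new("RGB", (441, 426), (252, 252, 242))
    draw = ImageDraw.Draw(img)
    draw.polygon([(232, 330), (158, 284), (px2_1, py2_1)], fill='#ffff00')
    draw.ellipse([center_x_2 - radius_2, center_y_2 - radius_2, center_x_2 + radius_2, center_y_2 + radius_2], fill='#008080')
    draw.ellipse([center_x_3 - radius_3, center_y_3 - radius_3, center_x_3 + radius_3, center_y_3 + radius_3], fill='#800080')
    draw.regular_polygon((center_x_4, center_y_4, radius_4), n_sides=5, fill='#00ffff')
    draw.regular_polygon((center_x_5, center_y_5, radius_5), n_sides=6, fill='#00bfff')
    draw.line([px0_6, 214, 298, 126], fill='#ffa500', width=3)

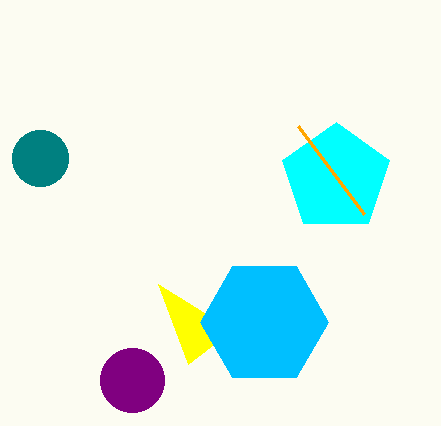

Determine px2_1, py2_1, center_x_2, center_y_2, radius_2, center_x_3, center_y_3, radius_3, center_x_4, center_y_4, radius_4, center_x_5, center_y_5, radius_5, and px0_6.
px2_1 = 188
py2_1 = 364
center_x_2 = 40
center_y_2 = 158
radius_2 = 28
center_x_3 = 132
center_y_3 = 380
radius_3 = 32
center_x_4 = 336
center_y_4 = 178
radius_4 = 56
center_x_5 = 264
center_y_5 = 322
radius_5 = 64
px0_6 = 364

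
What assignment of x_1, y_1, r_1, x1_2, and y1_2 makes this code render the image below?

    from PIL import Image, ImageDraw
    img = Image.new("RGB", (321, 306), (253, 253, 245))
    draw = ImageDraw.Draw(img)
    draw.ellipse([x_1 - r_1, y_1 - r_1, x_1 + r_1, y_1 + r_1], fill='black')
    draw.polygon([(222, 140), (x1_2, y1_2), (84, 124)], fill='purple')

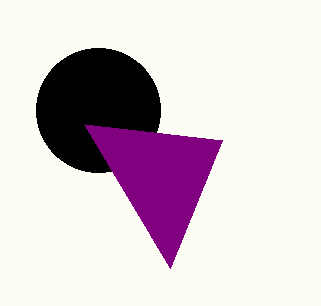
x_1 = 98, y_1 = 110, r_1 = 62, x1_2 = 170, y1_2 = 268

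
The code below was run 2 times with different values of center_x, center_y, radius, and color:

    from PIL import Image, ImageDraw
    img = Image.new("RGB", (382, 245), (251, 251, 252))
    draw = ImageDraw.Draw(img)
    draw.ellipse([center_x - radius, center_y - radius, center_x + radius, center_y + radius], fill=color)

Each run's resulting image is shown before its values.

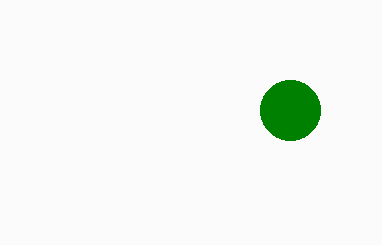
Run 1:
center_x = 290, center_y = 110, radius = 30, color = 'green'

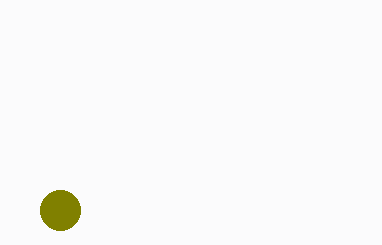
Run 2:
center_x = 60
center_y = 210
radius = 20
color = 'olive'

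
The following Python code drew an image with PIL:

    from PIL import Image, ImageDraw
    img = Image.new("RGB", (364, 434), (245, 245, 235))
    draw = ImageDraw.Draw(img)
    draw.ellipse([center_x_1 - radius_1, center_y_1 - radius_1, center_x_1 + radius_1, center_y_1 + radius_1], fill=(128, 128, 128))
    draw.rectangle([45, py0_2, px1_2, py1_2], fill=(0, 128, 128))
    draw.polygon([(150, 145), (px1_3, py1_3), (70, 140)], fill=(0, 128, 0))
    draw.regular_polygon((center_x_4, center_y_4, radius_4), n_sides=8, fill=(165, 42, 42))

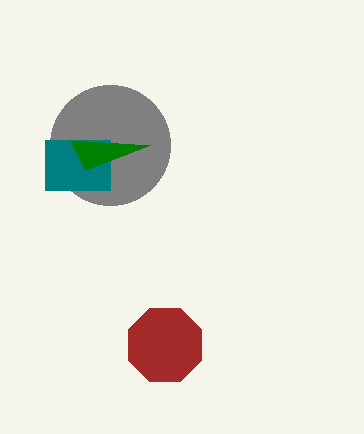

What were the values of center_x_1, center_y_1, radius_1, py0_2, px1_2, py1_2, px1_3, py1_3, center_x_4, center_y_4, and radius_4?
center_x_1 = 110, center_y_1 = 145, radius_1 = 60, py0_2 = 140, px1_2 = 110, py1_2 = 190, px1_3 = 85, py1_3 = 170, center_x_4 = 165, center_y_4 = 345, radius_4 = 40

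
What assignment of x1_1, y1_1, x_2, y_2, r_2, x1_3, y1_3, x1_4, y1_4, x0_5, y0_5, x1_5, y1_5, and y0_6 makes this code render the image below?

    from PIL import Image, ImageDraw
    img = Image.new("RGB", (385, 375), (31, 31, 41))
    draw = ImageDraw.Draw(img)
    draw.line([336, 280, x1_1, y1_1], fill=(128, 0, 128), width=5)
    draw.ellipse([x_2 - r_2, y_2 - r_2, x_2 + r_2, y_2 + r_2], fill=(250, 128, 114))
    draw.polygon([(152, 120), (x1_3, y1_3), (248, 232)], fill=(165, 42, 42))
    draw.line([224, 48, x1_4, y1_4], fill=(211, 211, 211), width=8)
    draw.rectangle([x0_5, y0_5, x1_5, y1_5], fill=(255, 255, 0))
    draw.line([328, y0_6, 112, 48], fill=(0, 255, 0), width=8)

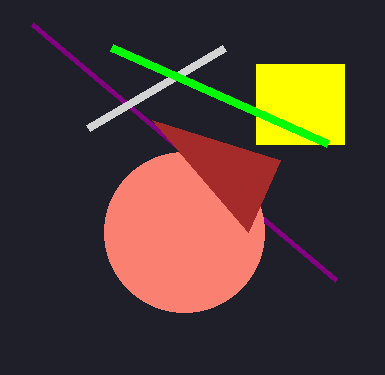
x1_1 = 32, y1_1 = 24, x_2 = 184, y_2 = 232, r_2 = 80, x1_3 = 280, y1_3 = 160, x1_4 = 88, y1_4 = 128, x0_5 = 256, y0_5 = 64, x1_5 = 344, y1_5 = 144, y0_6 = 144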